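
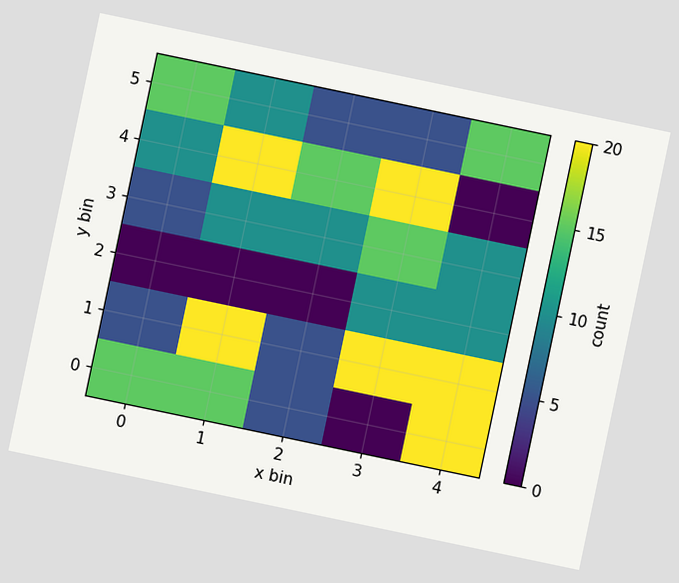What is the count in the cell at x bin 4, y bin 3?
10

The chart is tilted about 12° clockwise. Matching the cell (4, 3) against the colorbar gives 10.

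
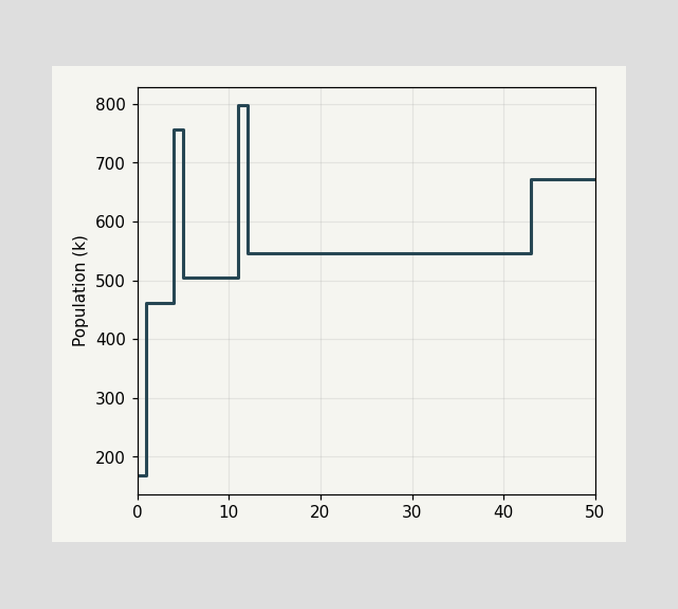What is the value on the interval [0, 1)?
168k

On [0, 1) the step sits at 168k.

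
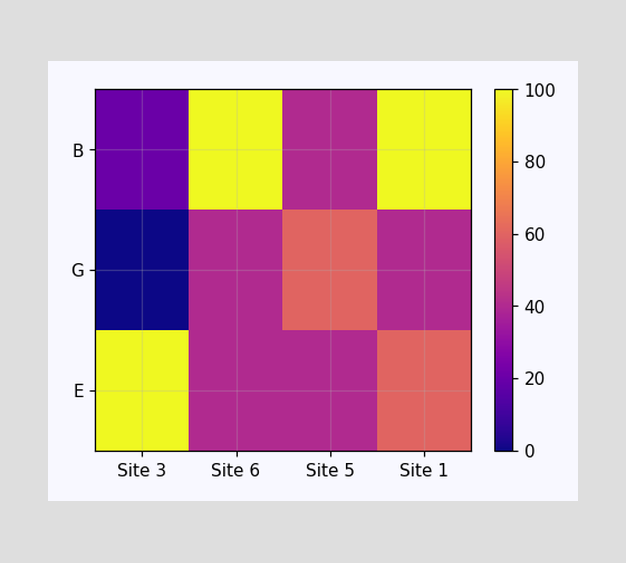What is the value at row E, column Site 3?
100

Matching cell (E, Site 3) against the colorbar gives 100.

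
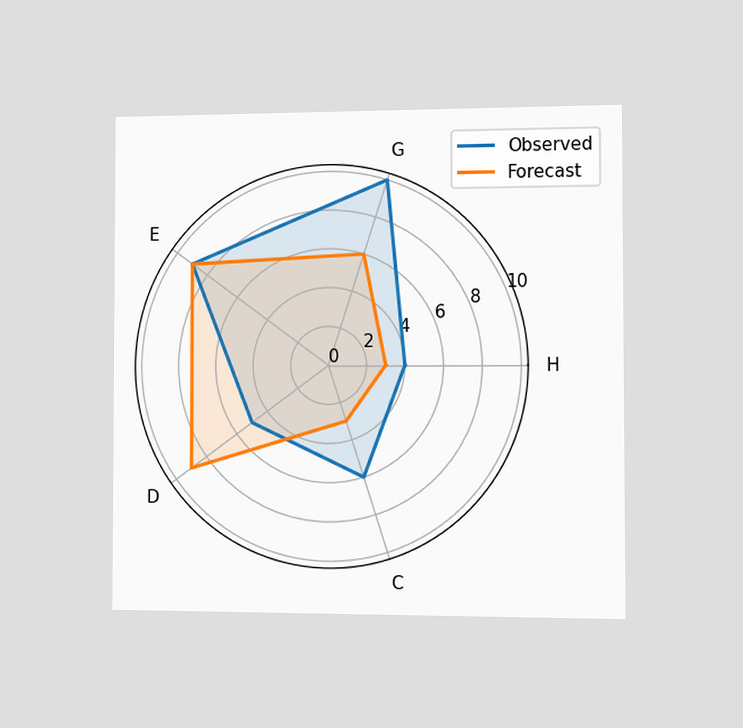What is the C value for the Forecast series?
3

The chart is viewed slightly from the right. On the C axis, Forecast reaches 3.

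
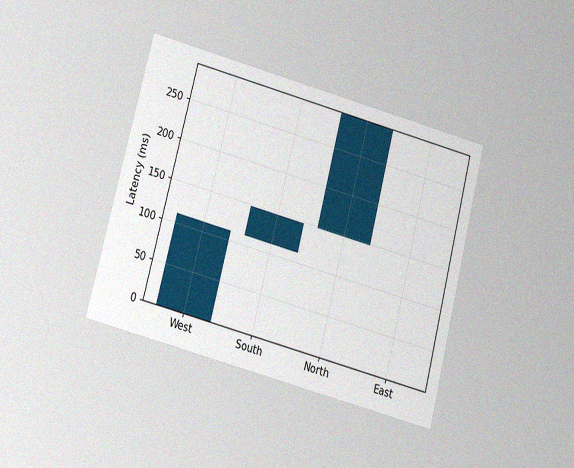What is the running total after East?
296ms

The chart is tilted about 15° clockwise and viewed slightly from below, with some photo noise. After East the running total reaches 296ms.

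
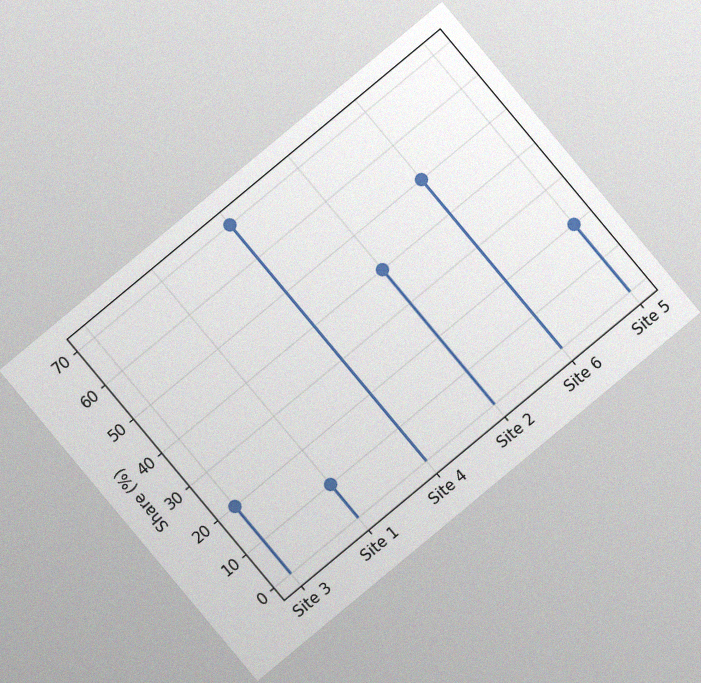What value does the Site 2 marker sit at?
40%

The chart is tilted about 40° counter-clockwise, with some photo noise. The Site 2 marker sits at 40%.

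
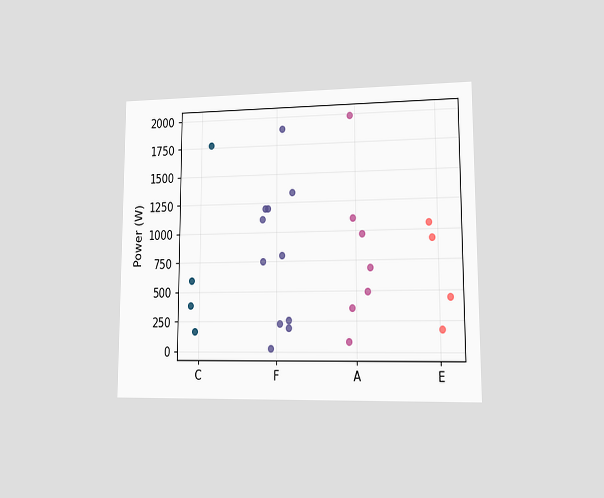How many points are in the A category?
The chart is viewed at a slight angle. Counting the markers in the A column gives 7.

7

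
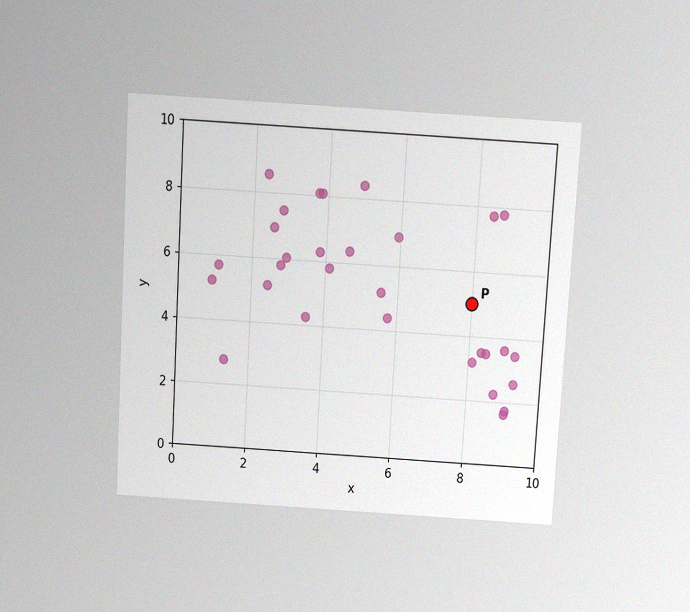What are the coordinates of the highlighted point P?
The chart is tilted about 3° clockwise and viewed slightly from above, with some photo noise. Following the gridlines from P to each axis, P sits at (8, 5).

(8, 5)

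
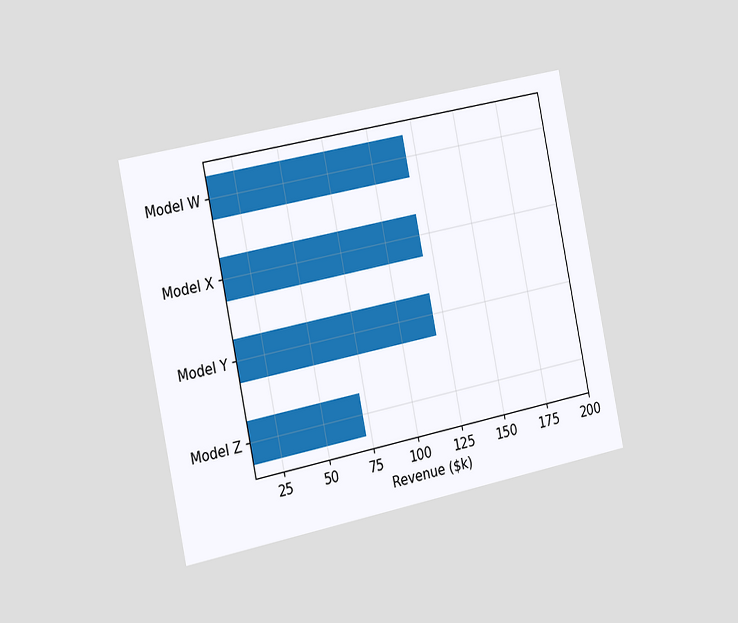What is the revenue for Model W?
The chart is tilted about 11° counter-clockwise and viewed slightly from the left. Reading along the chart's x-axis, the Model W bar reaches $120k.

$120k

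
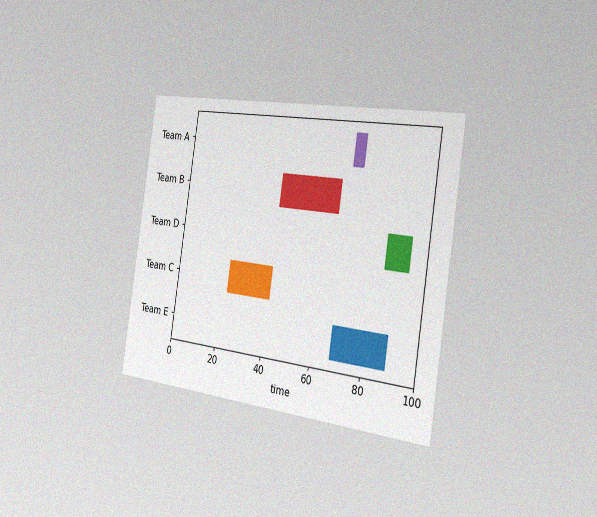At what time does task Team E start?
The chart is tilted about 9° clockwise and viewed slightly from the right, with some photo noise. The Team E bar begins at t=68.

68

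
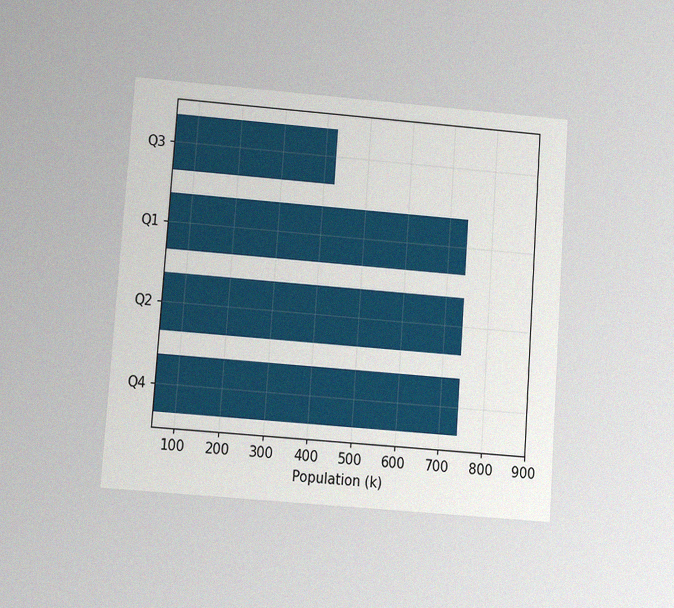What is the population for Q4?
742k

The chart is tilted about 4° clockwise and viewed at a slight angle, with some photo noise. Reading along the chart's x-axis, the Q4 bar reaches 742k.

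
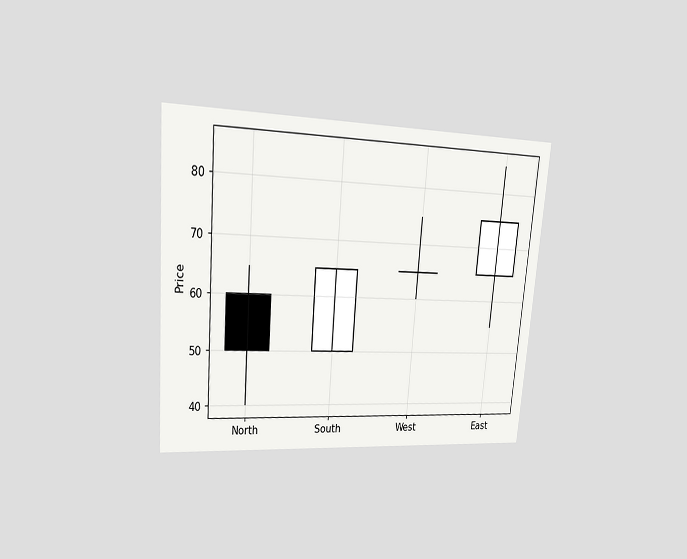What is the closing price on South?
The chart is tilted about 5° clockwise and viewed at a slight angle. The South candle closes at 65.

65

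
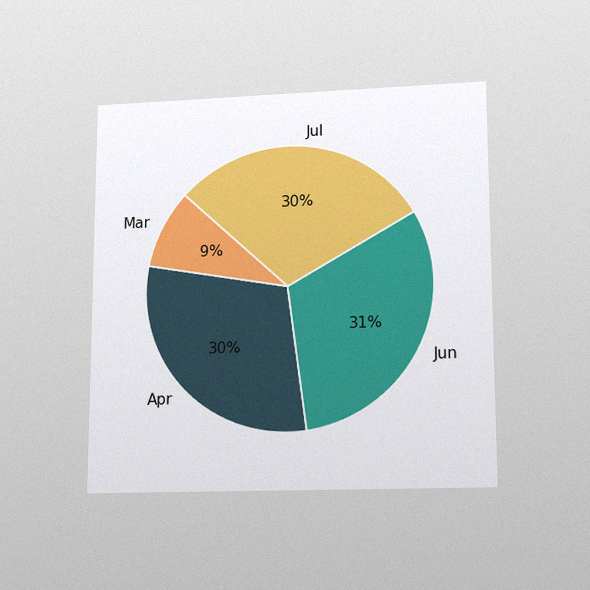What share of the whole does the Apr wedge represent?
The chart is viewed slightly from below, with some photo noise. The Apr slice takes up 30% of the pie.

30%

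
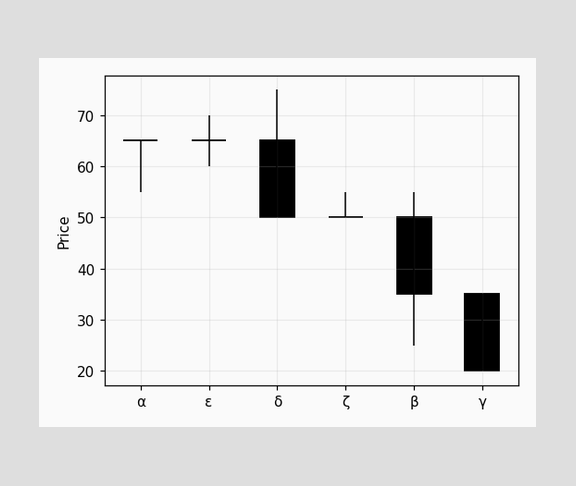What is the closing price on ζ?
50

The ζ candle closes at 50.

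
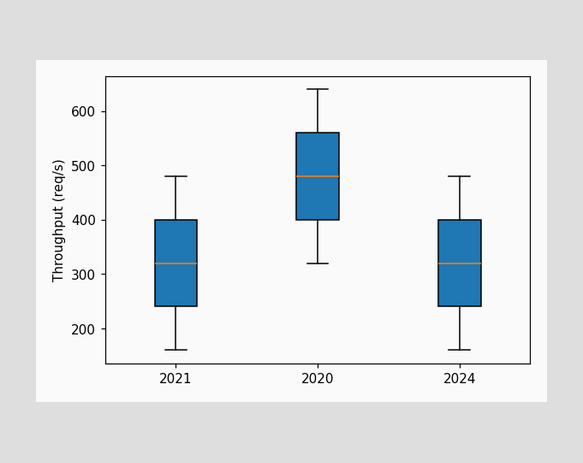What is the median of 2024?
320req/s

The median line in the 2024 box sits at 320req/s.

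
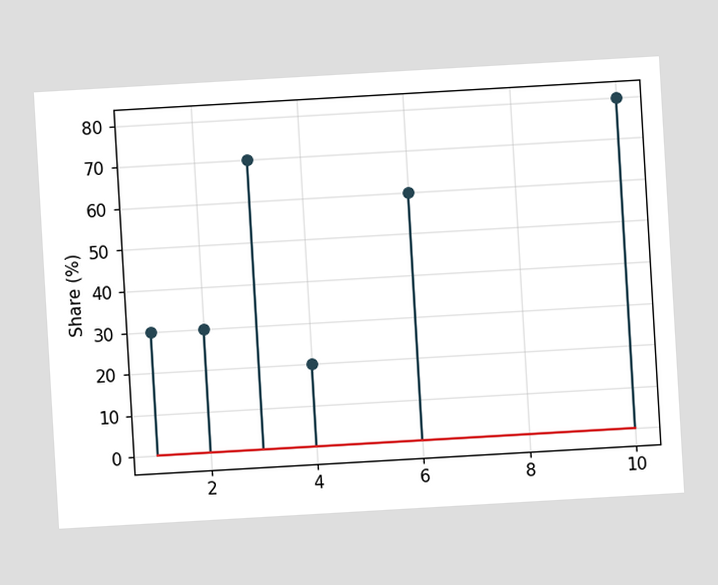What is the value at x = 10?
The chart is tilted about 3° counter-clockwise. The stem at x=10 reaches 80%.

80%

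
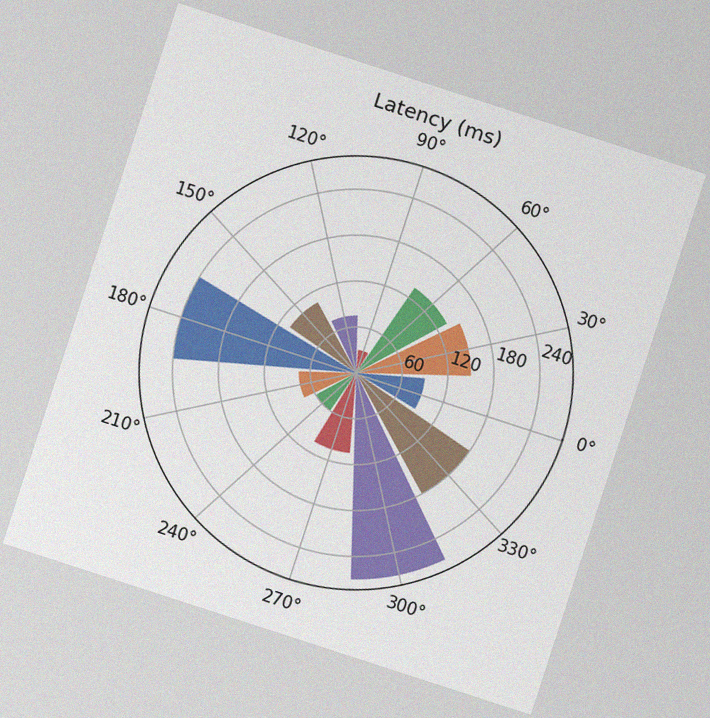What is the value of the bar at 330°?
180ms

The chart is tilted about 18° clockwise, with some photo noise. The bar at 330° reaches 180ms on the radial axis.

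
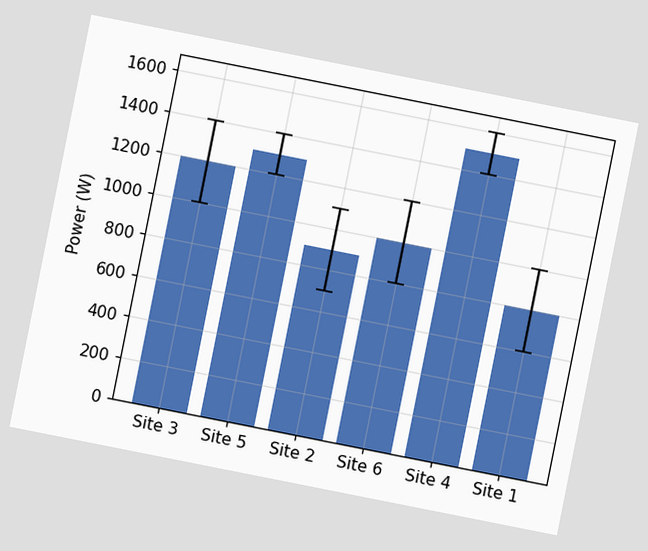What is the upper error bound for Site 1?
The chart is tilted about 11° clockwise. The Site 1 bar's upper whisker reaches 1000W.

1000W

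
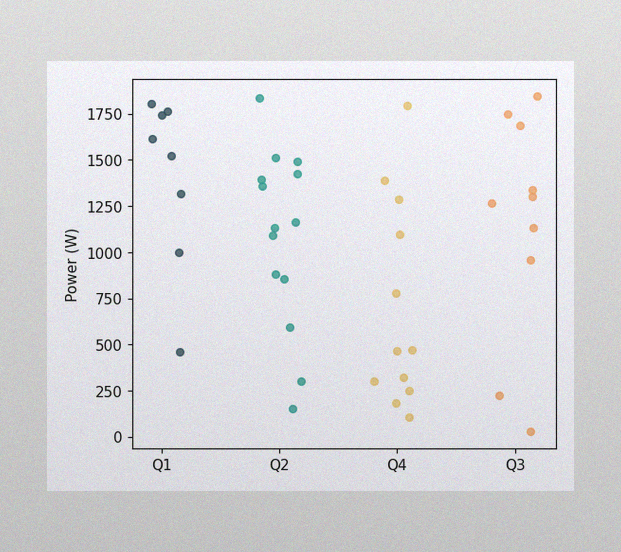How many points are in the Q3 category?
The image has some photo noise and uneven lighting. Counting the markers in the Q3 column gives 10.

10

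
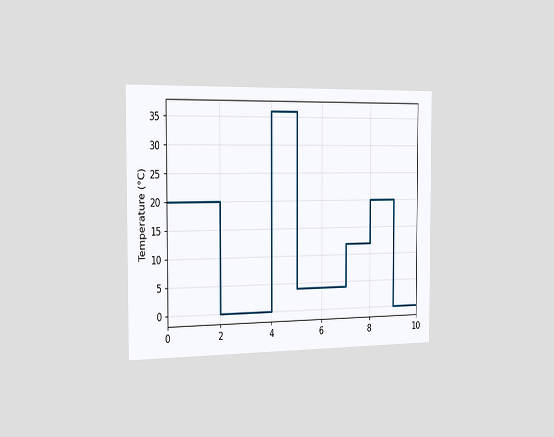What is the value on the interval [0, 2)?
The chart is viewed slightly from the left. On [0, 2) the step sits at 20°C.

20°C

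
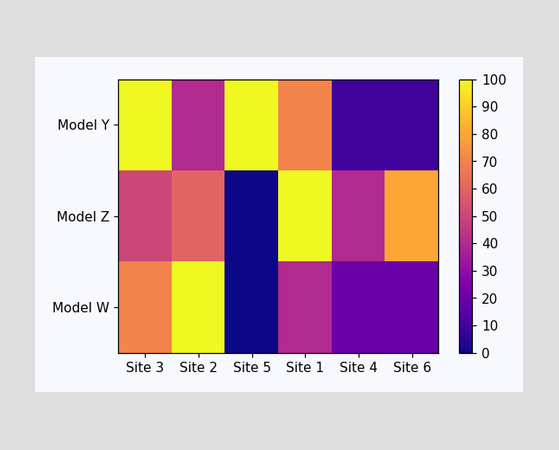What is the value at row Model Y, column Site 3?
Matching cell (Model Y, Site 3) against the colorbar gives 100.

100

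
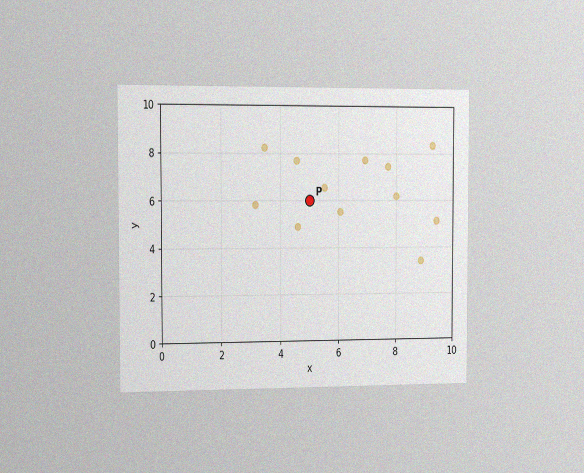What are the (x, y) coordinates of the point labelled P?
The chart is viewed slightly from the left, with some photo noise. Following the gridlines from P to each axis, P sits at (5, 6).

(5, 6)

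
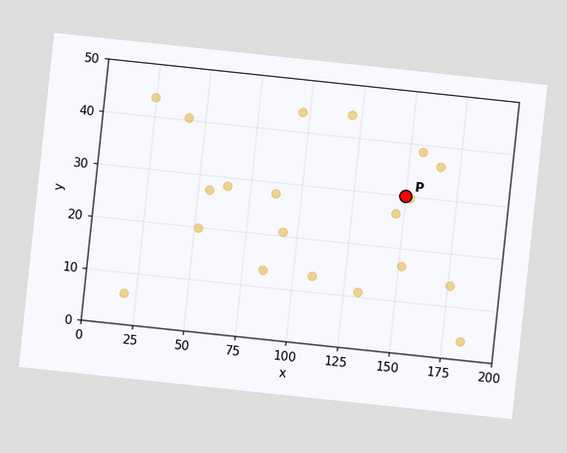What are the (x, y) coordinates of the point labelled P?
(150, 30)

The chart is tilted about 6° clockwise. Following the gridlines from P to each axis, P sits at (150, 30).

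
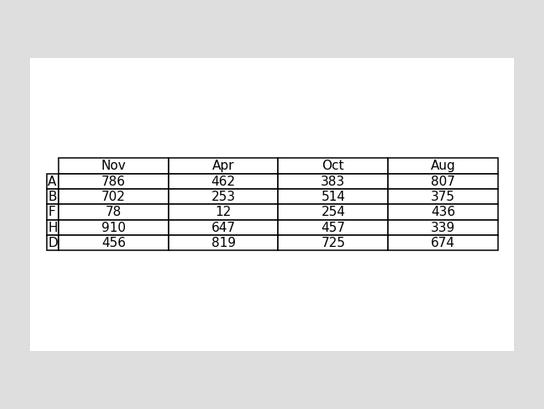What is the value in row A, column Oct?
The (A, Oct) cell reads 383.

383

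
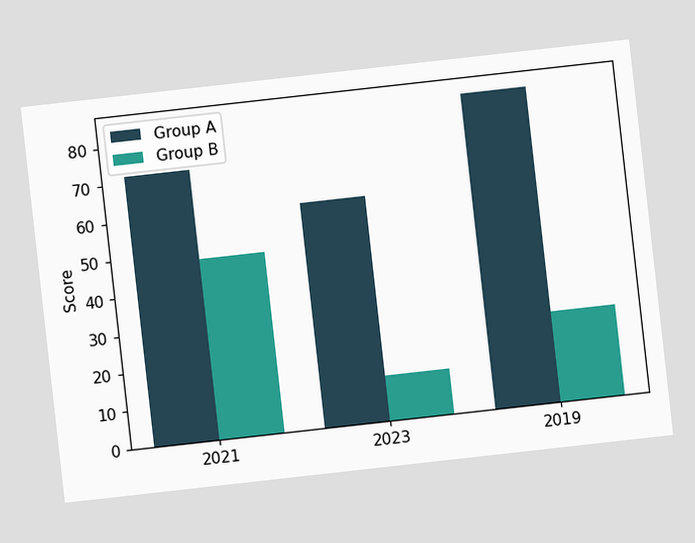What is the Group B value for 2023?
12

The chart is tilted about 6° counter-clockwise. The Group B bar at 2023 reaches 12 on the y-axis.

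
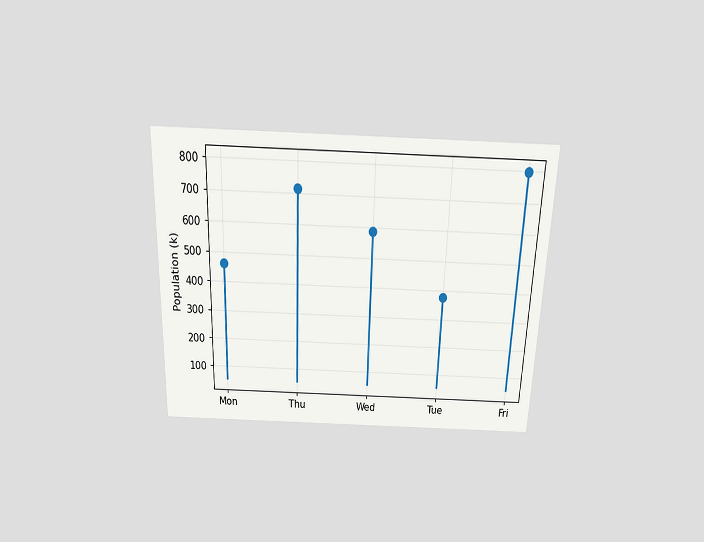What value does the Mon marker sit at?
The chart is viewed slightly from above. The Mon marker sits at 462k.

462k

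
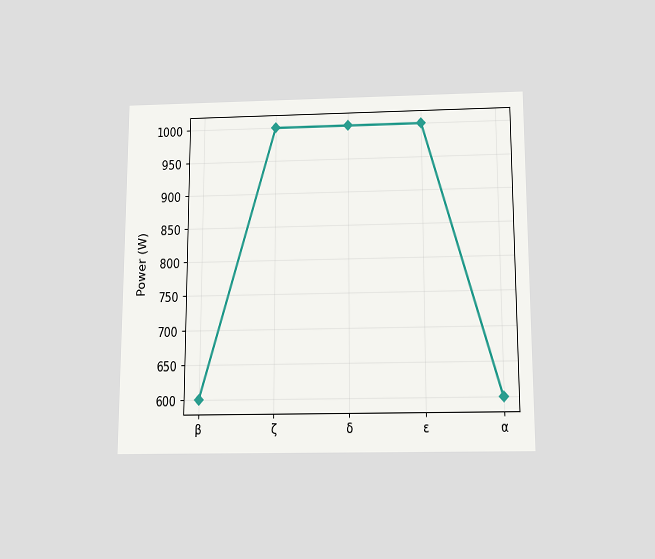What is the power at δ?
The chart is viewed slightly from below. At δ, the line is at 1000W.

1000W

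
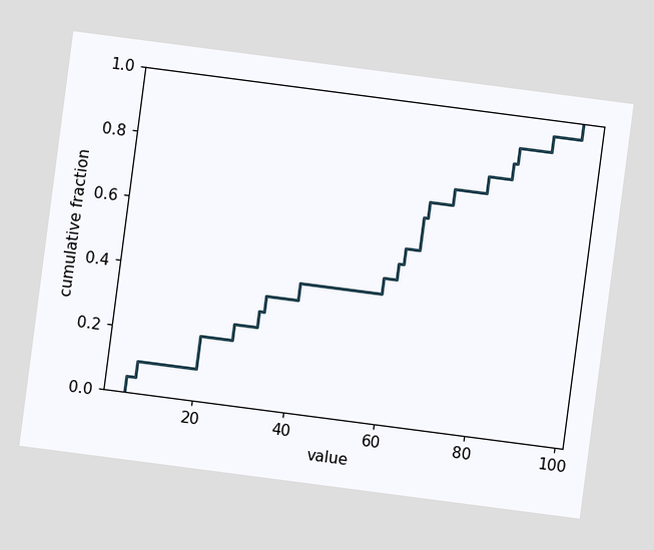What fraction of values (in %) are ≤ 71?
75%

The chart is tilted about 7° clockwise. At x=71 the ECDF step is at 75%.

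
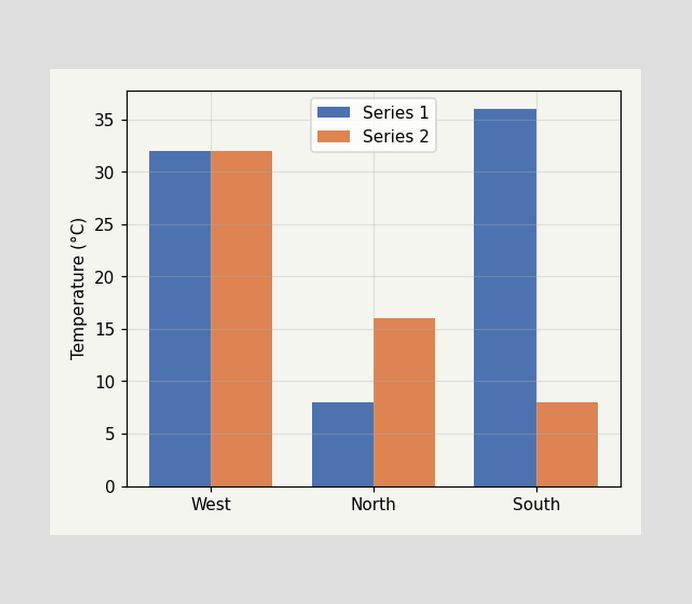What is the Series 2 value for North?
16°C

The Series 2 bar at North reaches 16°C on the y-axis.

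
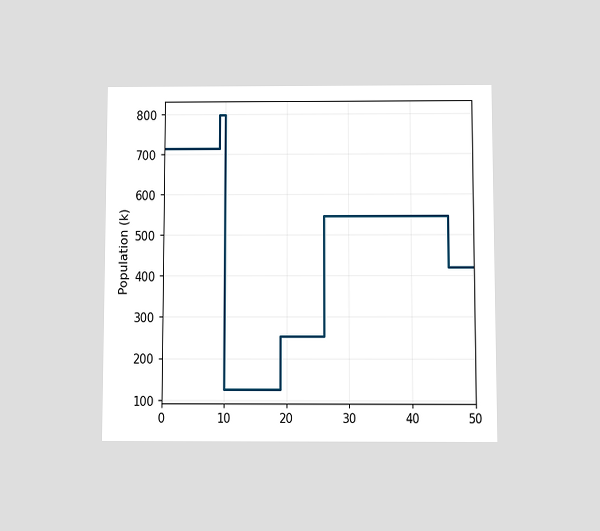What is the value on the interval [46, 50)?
420k

The chart is viewed at a slight angle. On [46, 50) the step sits at 420k.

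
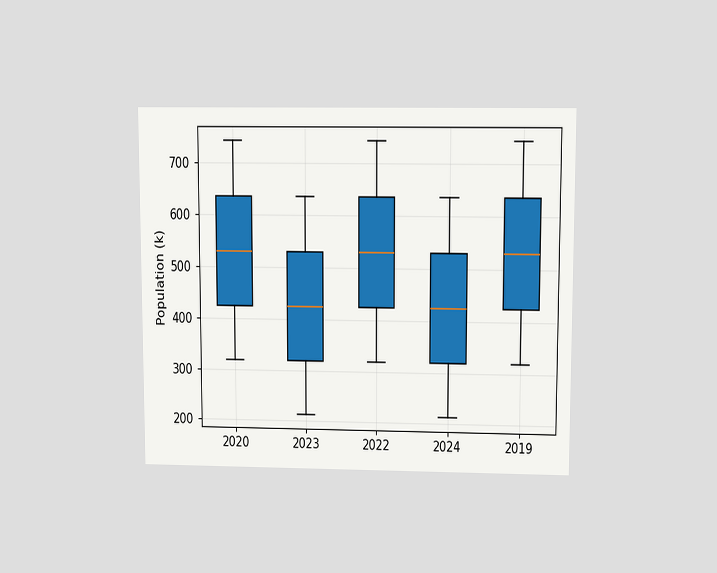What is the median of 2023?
The chart is viewed slightly from above. The median line in the 2023 box sits at 424k.

424k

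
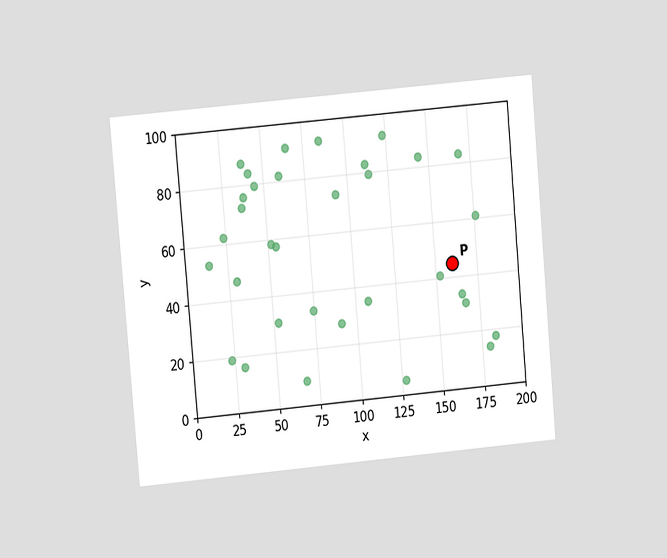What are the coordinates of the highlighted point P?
(160, 45)

The chart is tilted about 5° counter-clockwise and viewed at a slight angle. Following the gridlines from P to each axis, P sits at (160, 45).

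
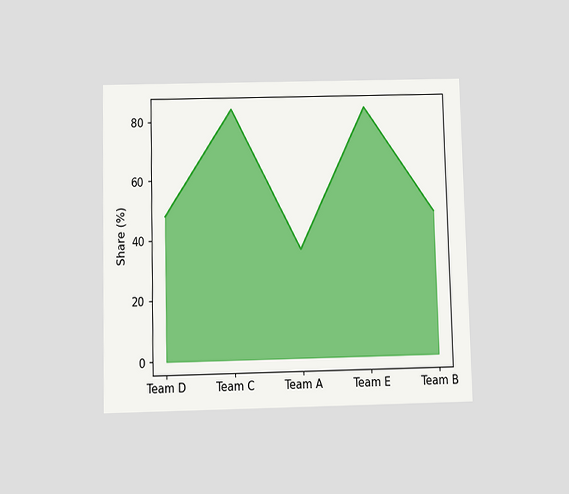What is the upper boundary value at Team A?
36%

The chart is viewed slightly from below. At Team A the upper boundary is at 36%.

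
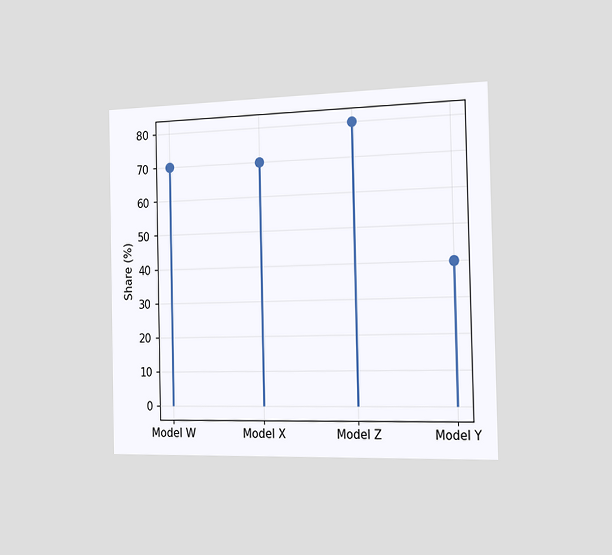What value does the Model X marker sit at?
The chart is viewed slightly from the right. The Model X marker sits at 70%.

70%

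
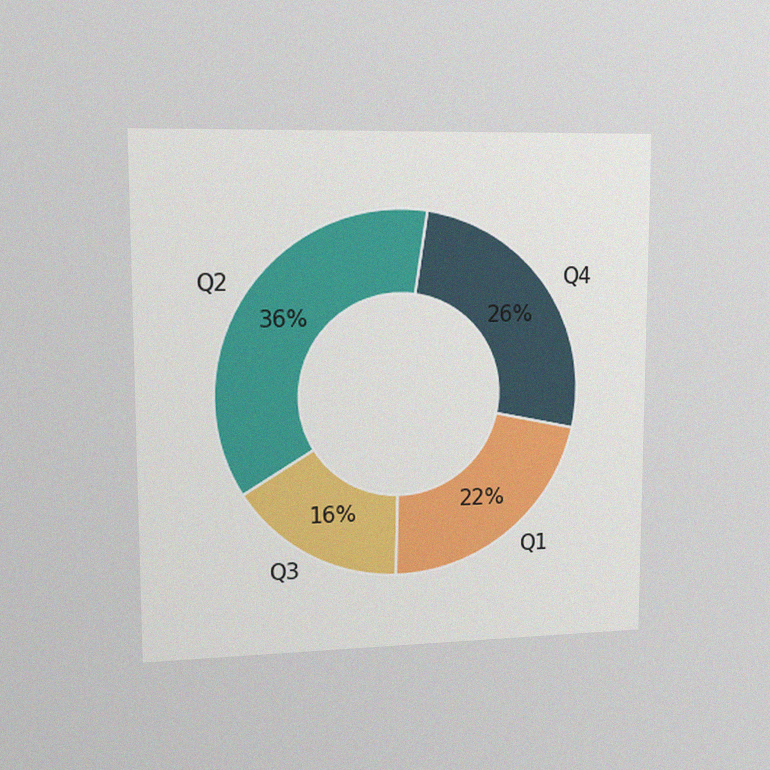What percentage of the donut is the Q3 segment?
The chart is viewed slightly from the left, with some photo noise. The Q3 segment takes up 16% of the ring.

16%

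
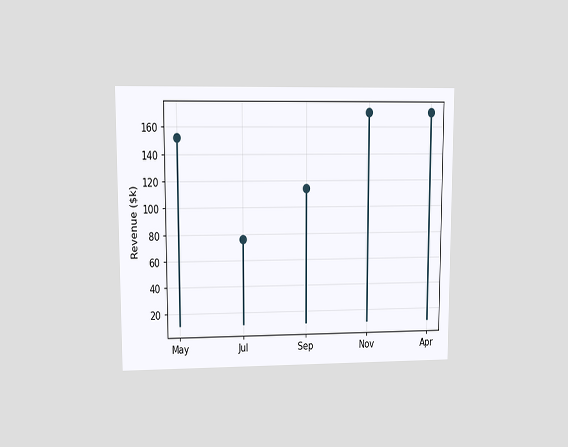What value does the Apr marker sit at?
The chart is viewed at a slight angle. The Apr marker sits at $171k.

$171k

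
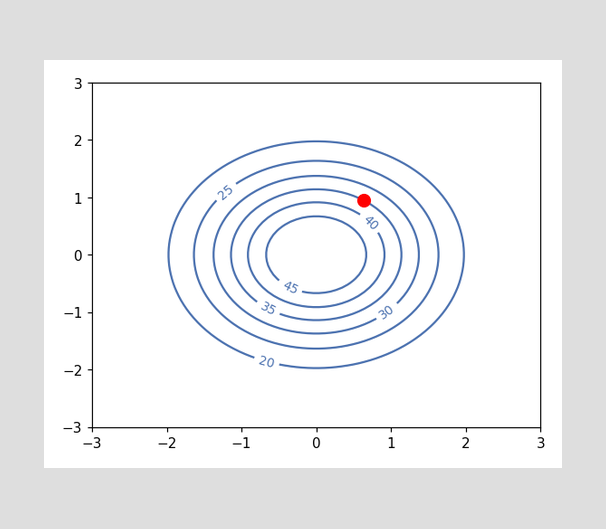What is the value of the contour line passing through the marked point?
The marked point sits on the contour labelled 35.

35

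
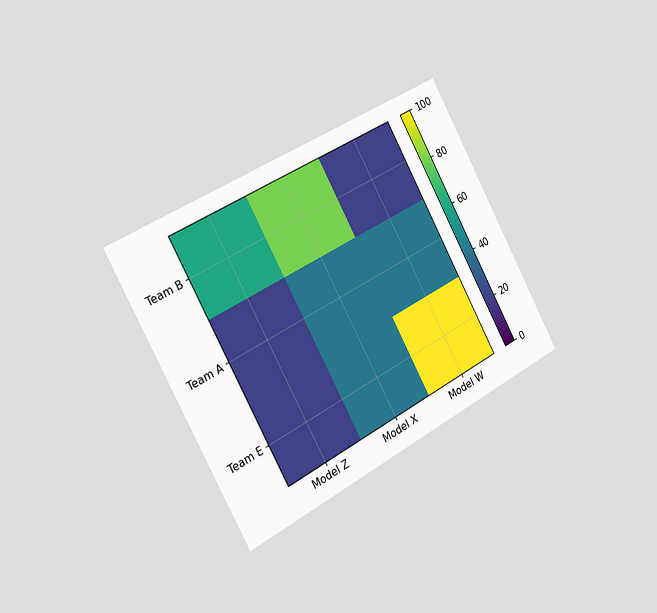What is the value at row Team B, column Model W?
The chart is tilted about 29° counter-clockwise and viewed slightly from the left. Matching cell (Team B, Model W) against the colorbar gives 20.

20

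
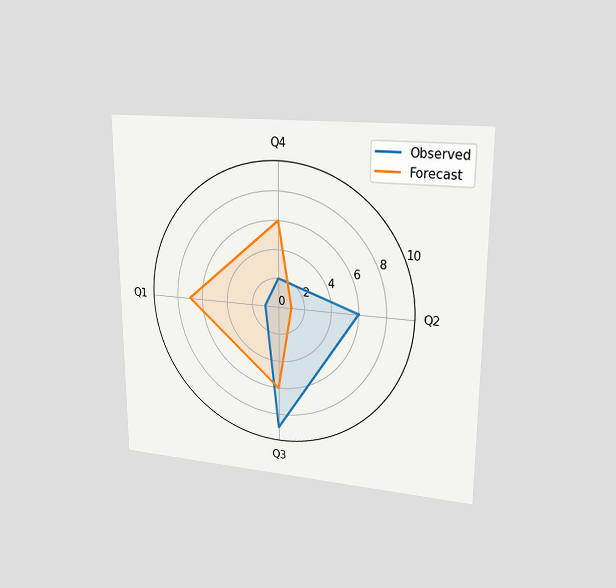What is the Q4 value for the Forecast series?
The chart is viewed at a slight angle. On the Q4 axis, Forecast reaches 6.

6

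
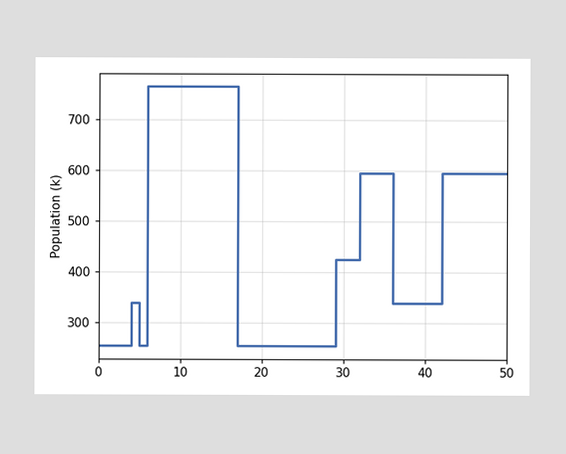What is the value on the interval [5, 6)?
On [5, 6) the step sits at 255k.

255k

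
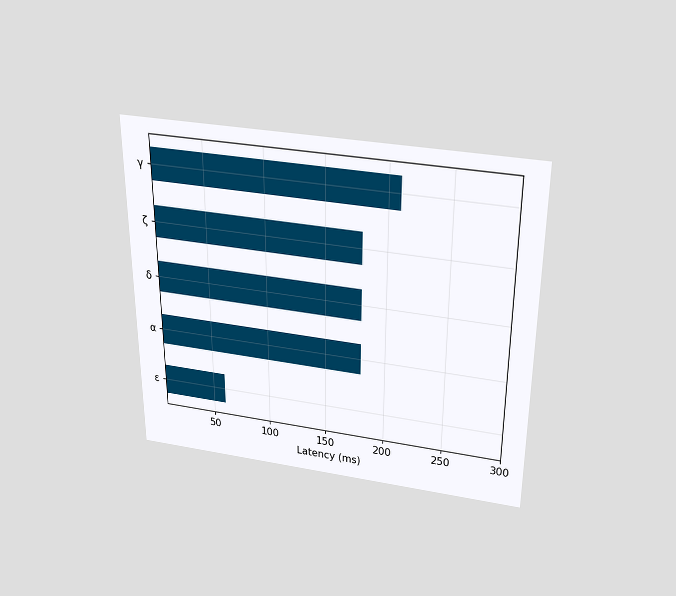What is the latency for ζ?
The chart is viewed slightly from above. Reading along the chart's x-axis, the ζ bar reaches 180ms.

180ms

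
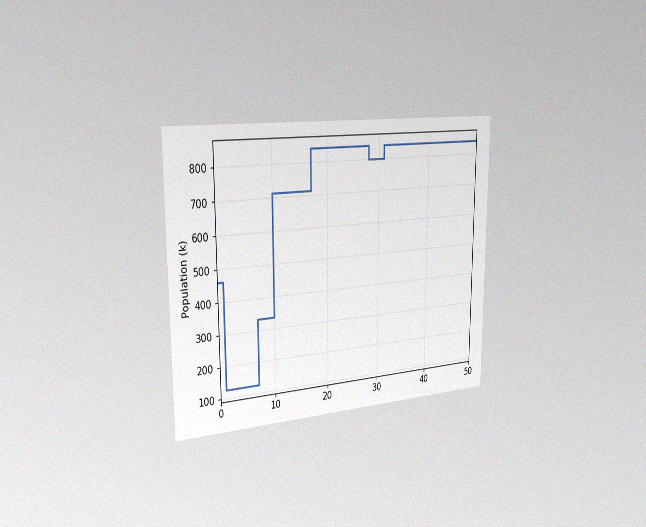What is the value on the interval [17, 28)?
The chart is viewed slightly from the left, with some photo noise. On [17, 28) the step sits at 840k.

840k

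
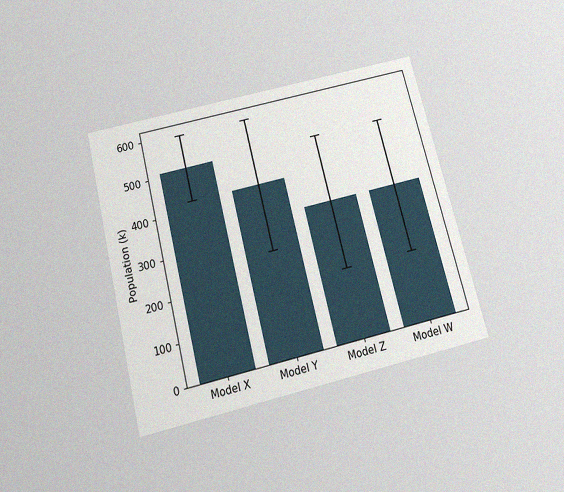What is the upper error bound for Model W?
510k

The chart is tilted about 14° counter-clockwise and viewed slightly from below, with some photo noise. The Model W bar's upper whisker reaches 510k.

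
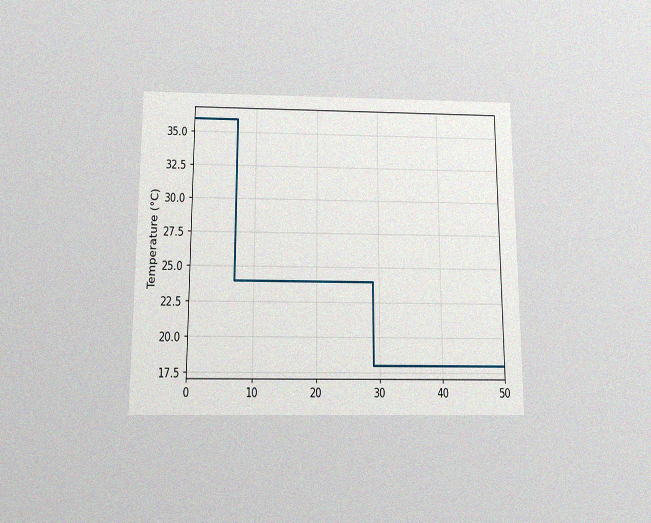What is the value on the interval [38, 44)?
18°C

The chart is viewed slightly from below, with some photo noise. On [38, 44) the step sits at 18°C.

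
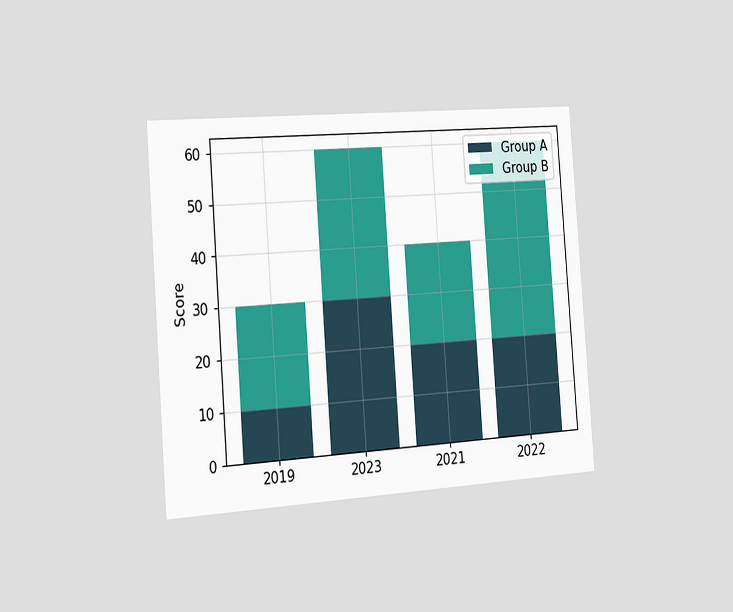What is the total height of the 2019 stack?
The chart is tilted about 4° counter-clockwise and viewed slightly from the left. The 2019 stack's top reaches 30 on the y-axis.

30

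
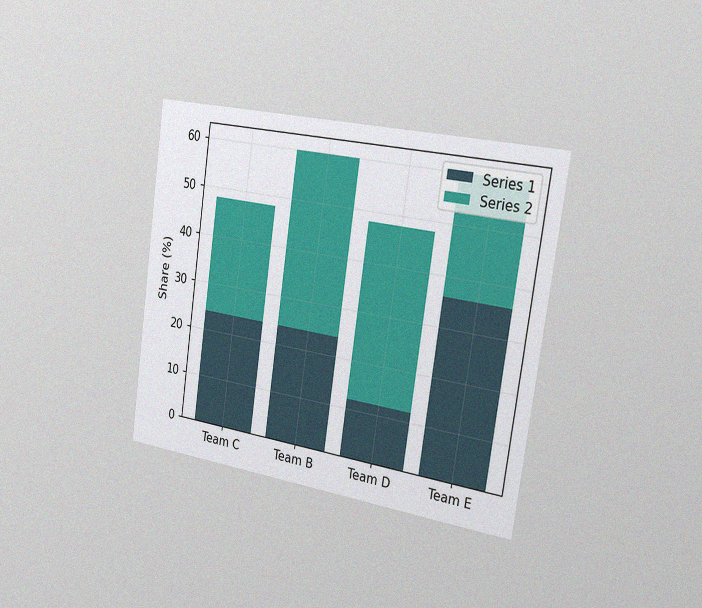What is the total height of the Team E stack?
The chart is tilted about 8° clockwise and viewed slightly from the right, with some photo noise. The Team E stack's top reaches 60% on the y-axis.

60%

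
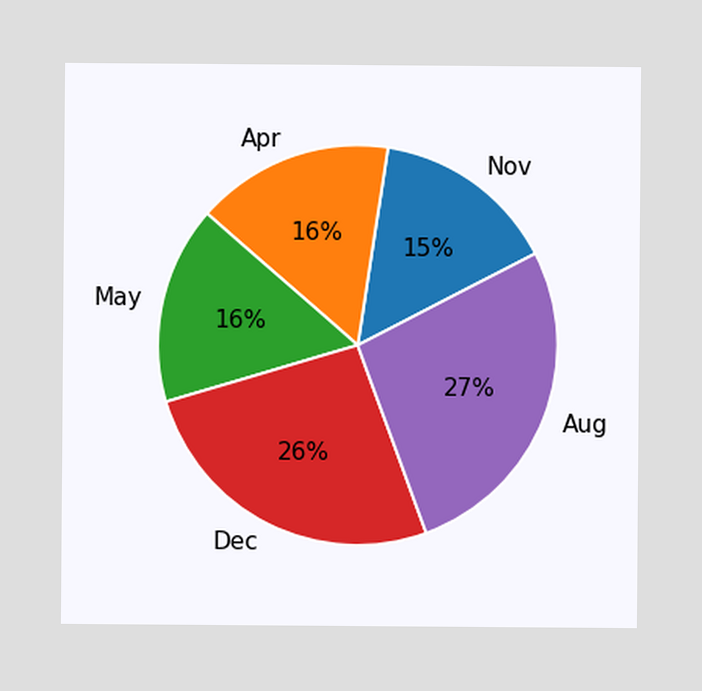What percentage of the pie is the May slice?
The May slice takes up 16% of the pie.

16%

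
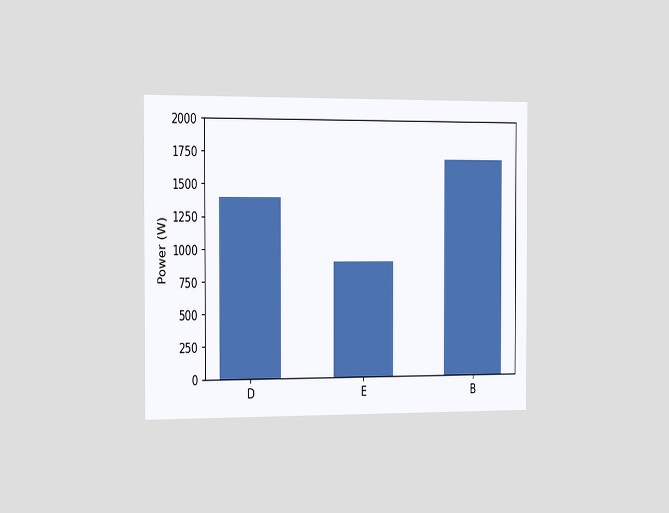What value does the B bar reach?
The chart is viewed slightly from the left. Reading along the chart's y-axis, the B bar reaches 1700W.

1700W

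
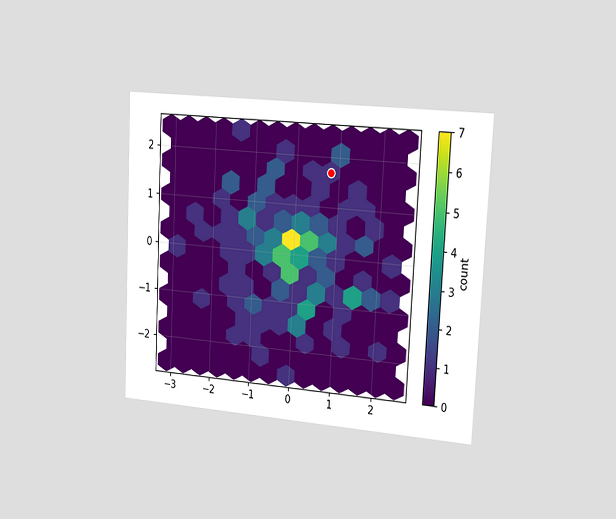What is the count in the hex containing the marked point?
1

The chart is tilted about 3° clockwise and viewed slightly from the right. The marked hex reads 1 on the colorbar.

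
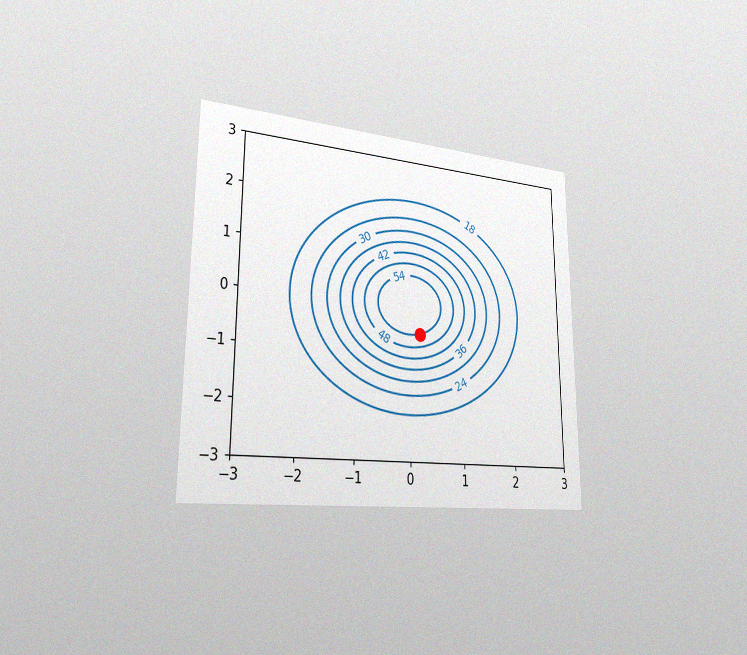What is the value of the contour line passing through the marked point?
54

The chart is viewed slightly from the left, with some photo noise. The marked point sits on the contour labelled 54.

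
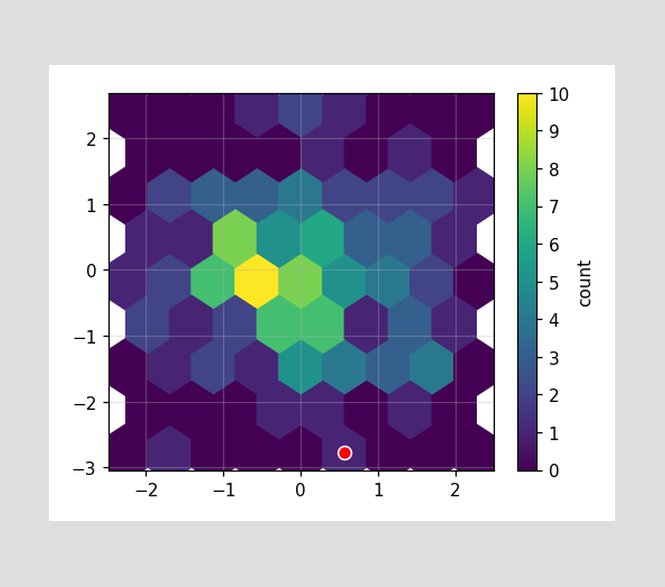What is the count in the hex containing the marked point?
1

The marked hex reads 1 on the colorbar.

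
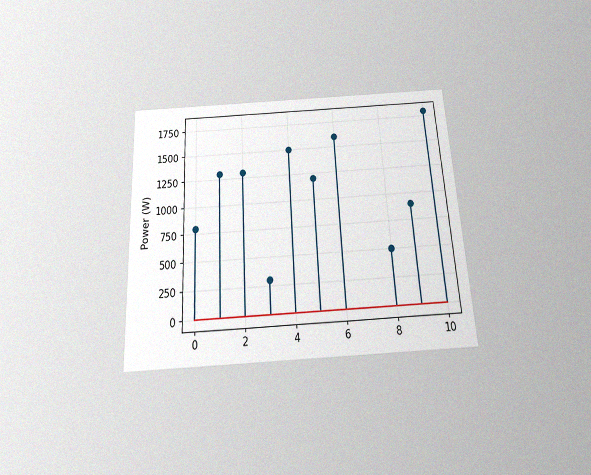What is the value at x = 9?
900W

The chart is tilted about 3° counter-clockwise and viewed slightly from below, with some photo noise. The stem at x=9 reaches 900W.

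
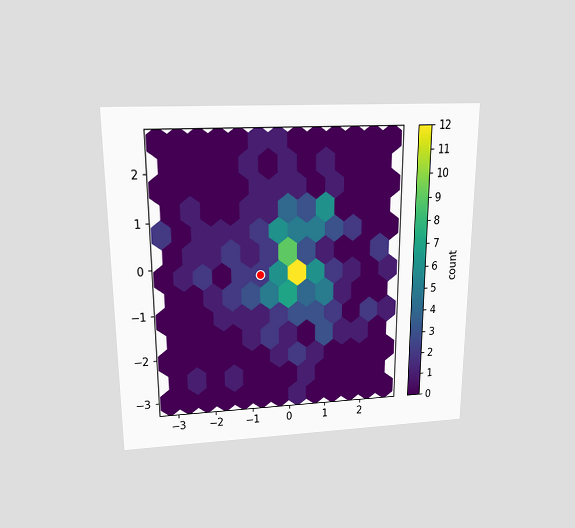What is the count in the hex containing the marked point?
The chart is viewed slightly from above. The marked hex reads 2 on the colorbar.

2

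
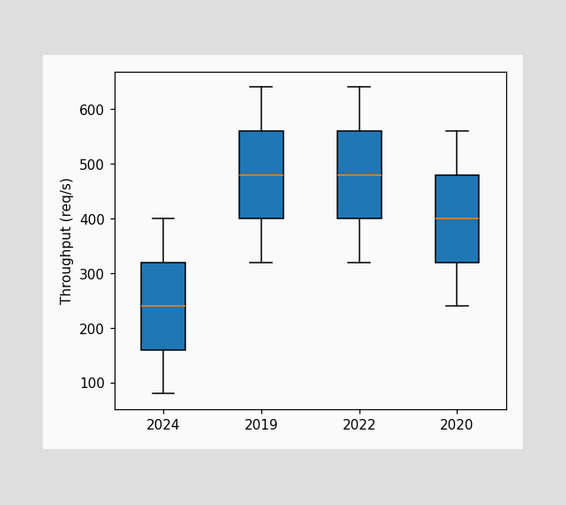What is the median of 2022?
480req/s

The median line in the 2022 box sits at 480req/s.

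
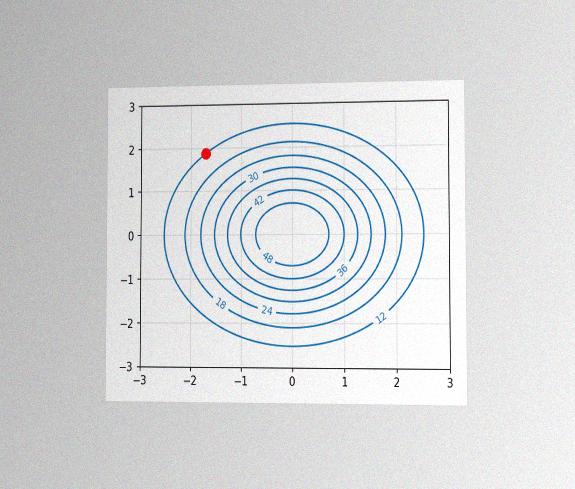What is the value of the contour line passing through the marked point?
12

The chart is viewed slightly from the right, with some photo noise. The marked point sits on the contour labelled 12.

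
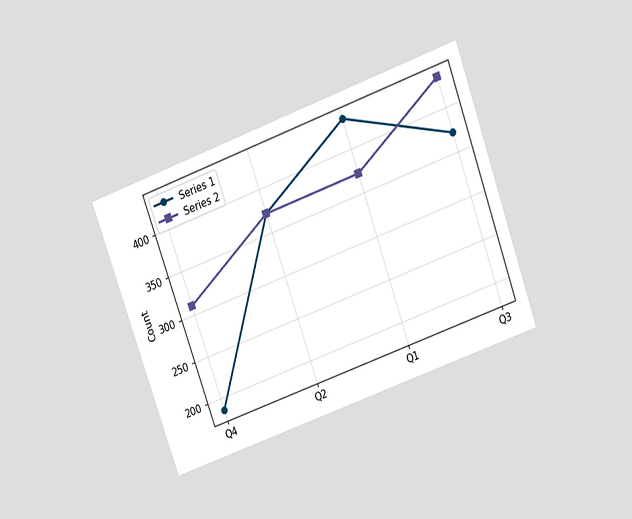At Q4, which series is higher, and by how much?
The chart is tilted about 20° counter-clockwise and viewed slightly from above. At Q4, Series 2 sits above the other line by 124.

Series 2, by 124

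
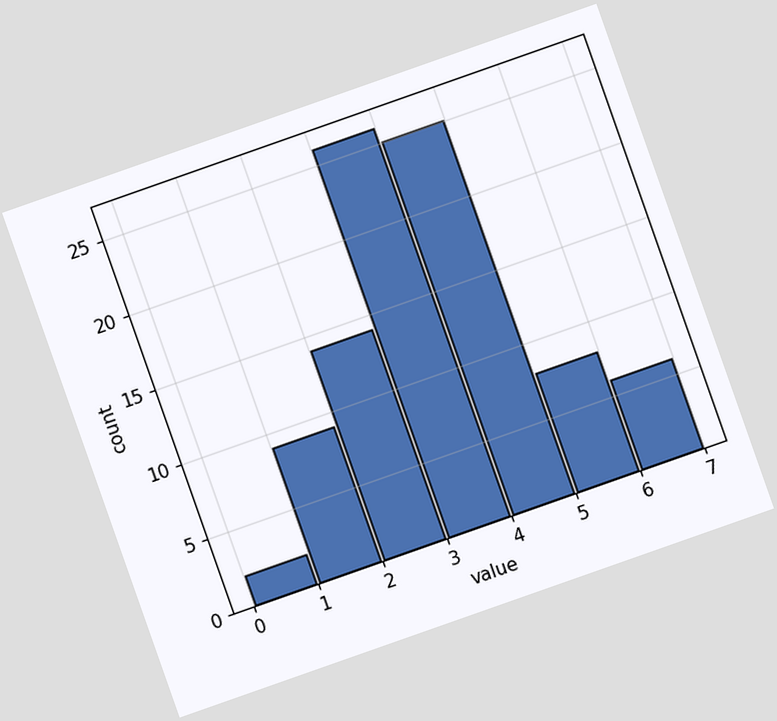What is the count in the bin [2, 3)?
14

The chart is tilted about 19° counter-clockwise. The [2, 3) bin has height 14.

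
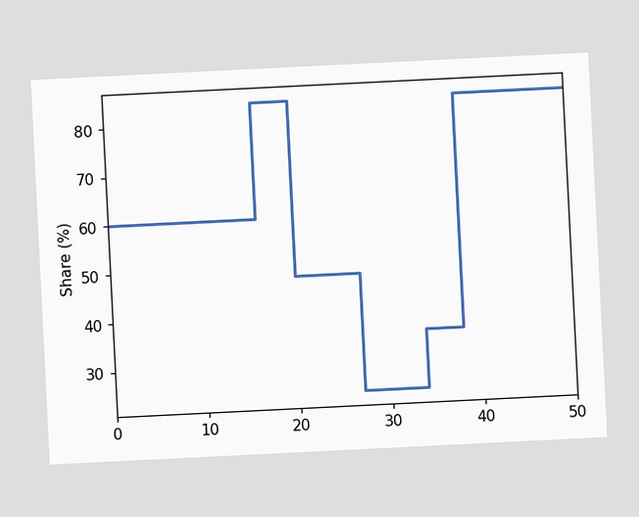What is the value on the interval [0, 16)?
The chart is tilted about 3° counter-clockwise. On [0, 16) the step sits at 60%.

60%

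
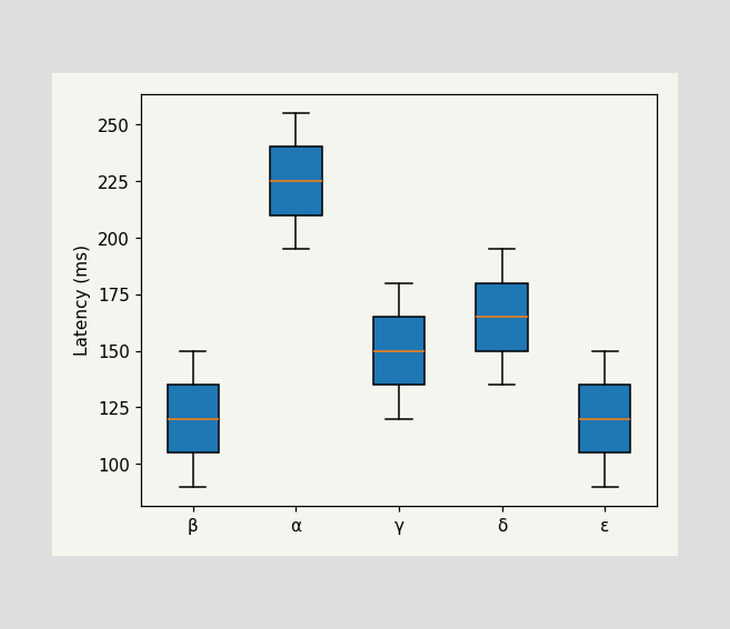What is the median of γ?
The median line in the γ box sits at 150ms.

150ms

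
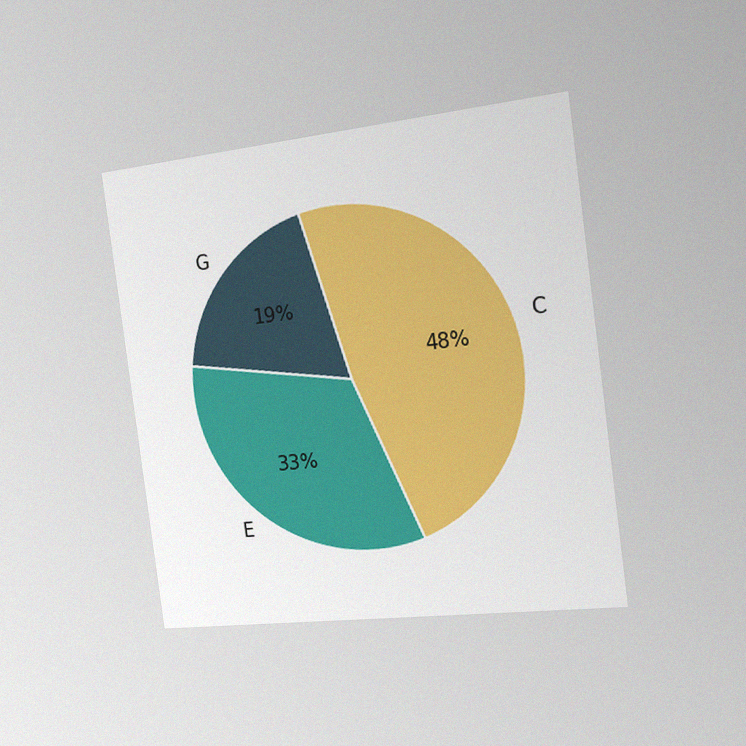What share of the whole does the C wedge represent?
The chart is tilted about 8° counter-clockwise and viewed slightly from the right, with some photo noise. The C slice takes up 48% of the pie.

48%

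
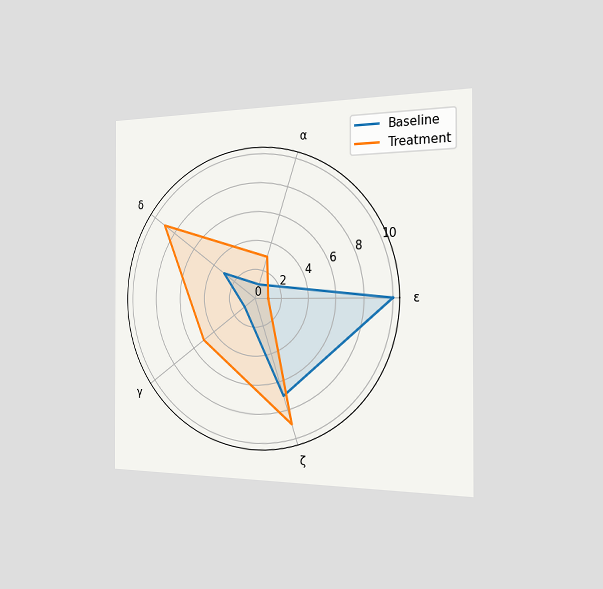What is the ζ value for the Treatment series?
The chart is viewed slightly from the right. On the ζ axis, Treatment reaches 9.

9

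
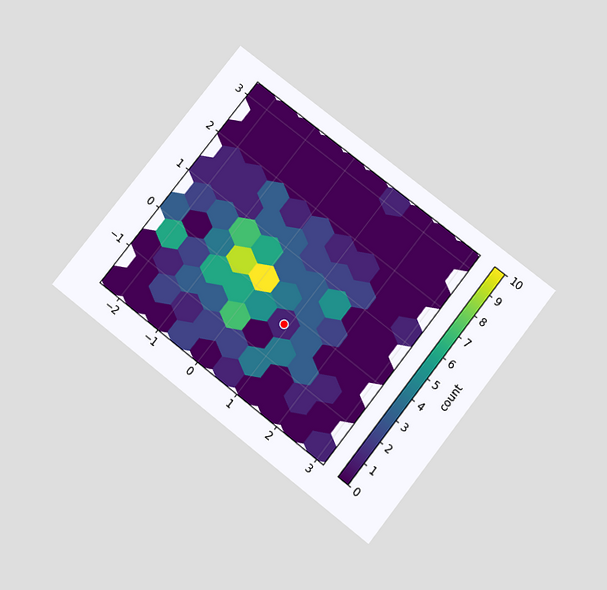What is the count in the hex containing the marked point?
1

The chart is tilted about 38° clockwise and viewed slightly from below. The marked hex reads 1 on the colorbar.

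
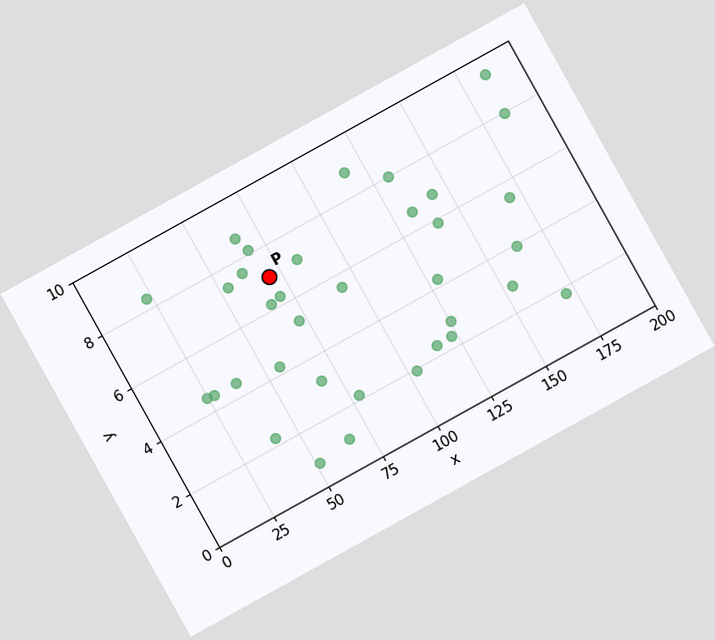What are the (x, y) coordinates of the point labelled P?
The chart is tilted about 29° counter-clockwise. Following the gridlines from P to each axis, P sits at (70, 7).

(70, 7)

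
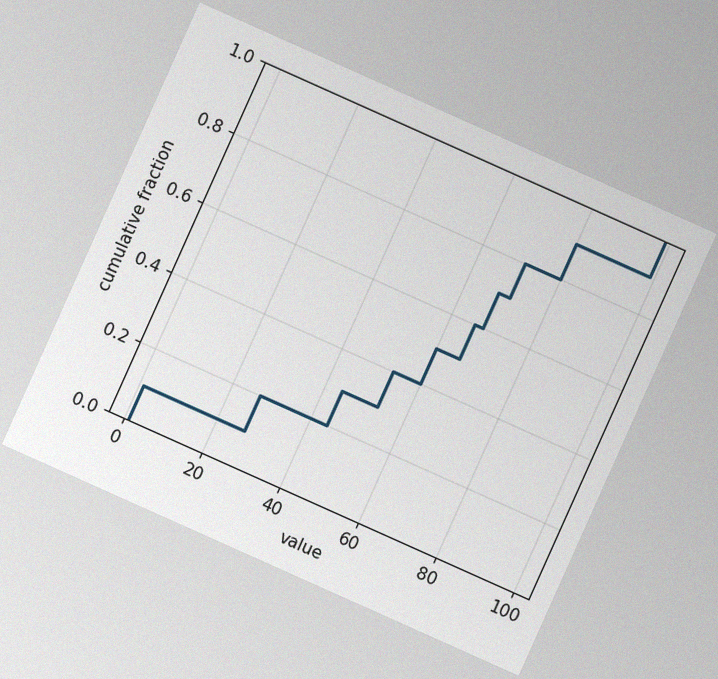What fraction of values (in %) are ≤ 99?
The chart is tilted about 24° clockwise, with some photo noise. At x=99 the ECDF step is at 100%.

100%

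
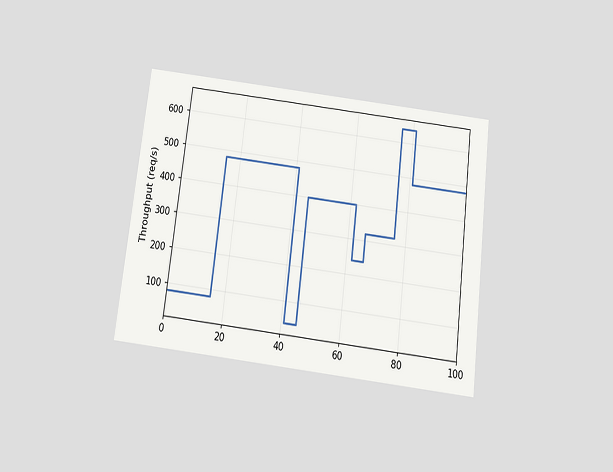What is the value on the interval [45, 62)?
400req/s

The chart is tilted about 7° clockwise and viewed slightly from below. On [45, 62) the step sits at 400req/s.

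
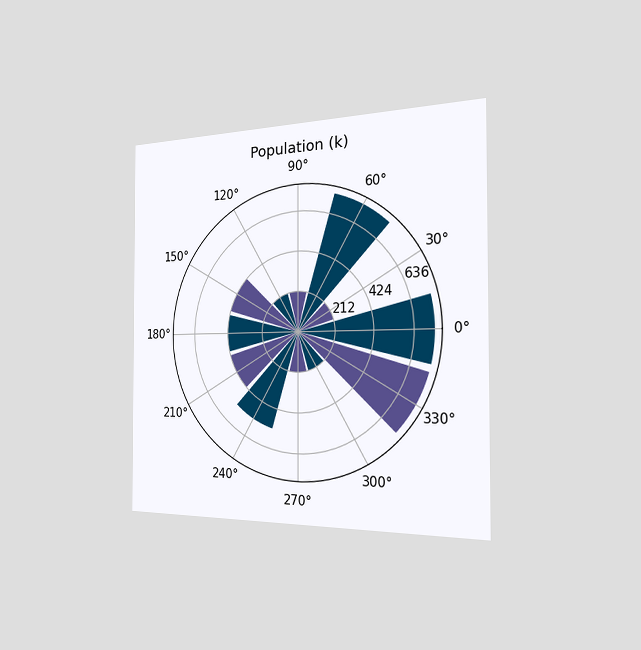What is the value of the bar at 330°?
The chart is viewed slightly from the right. The bar at 330° reaches 742k on the radial axis.

742k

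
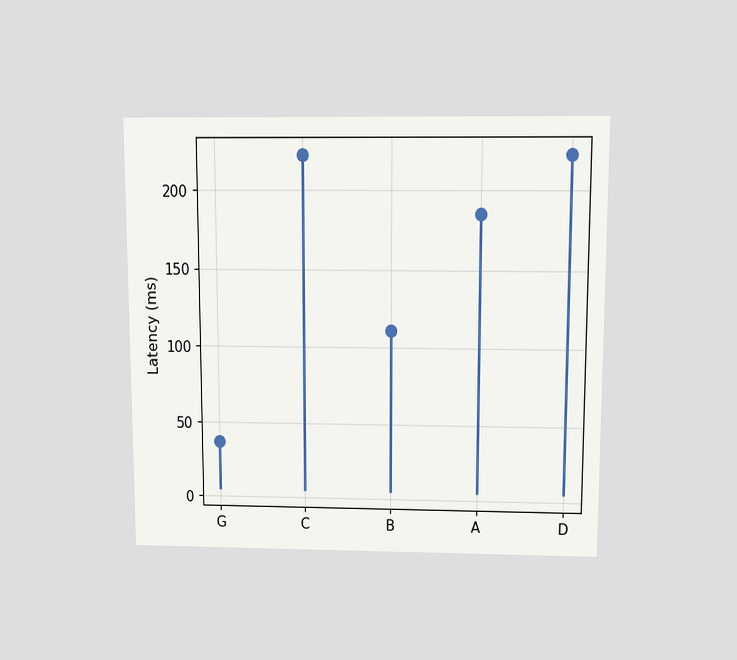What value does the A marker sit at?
The chart is viewed slightly from above. The A marker sits at 185ms.

185ms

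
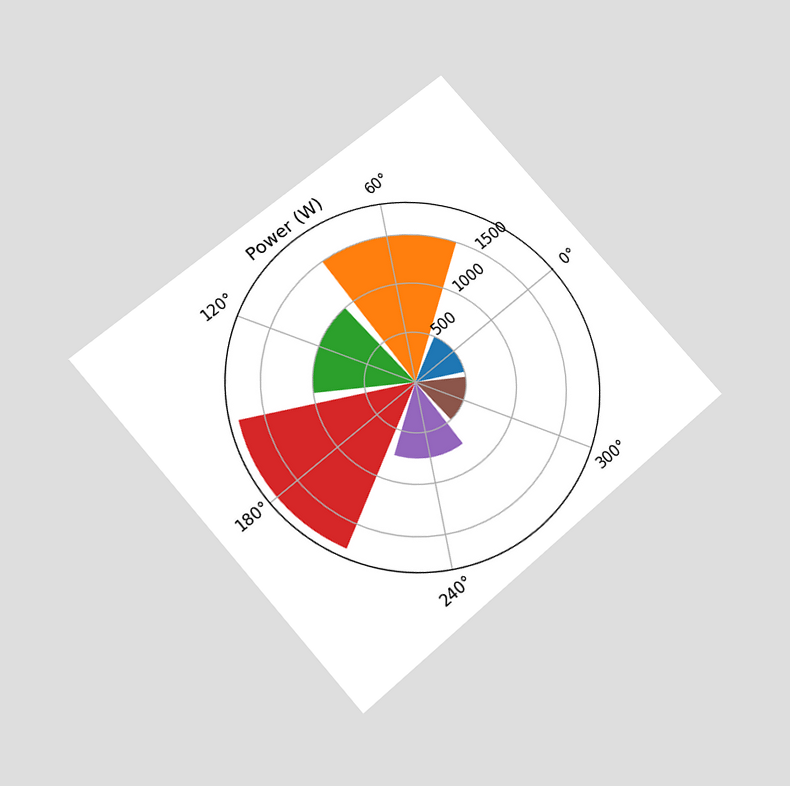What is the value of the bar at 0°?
The chart is tilted about 41° counter-clockwise and viewed slightly from below. The bar at 0° reaches 500W on the radial axis.

500W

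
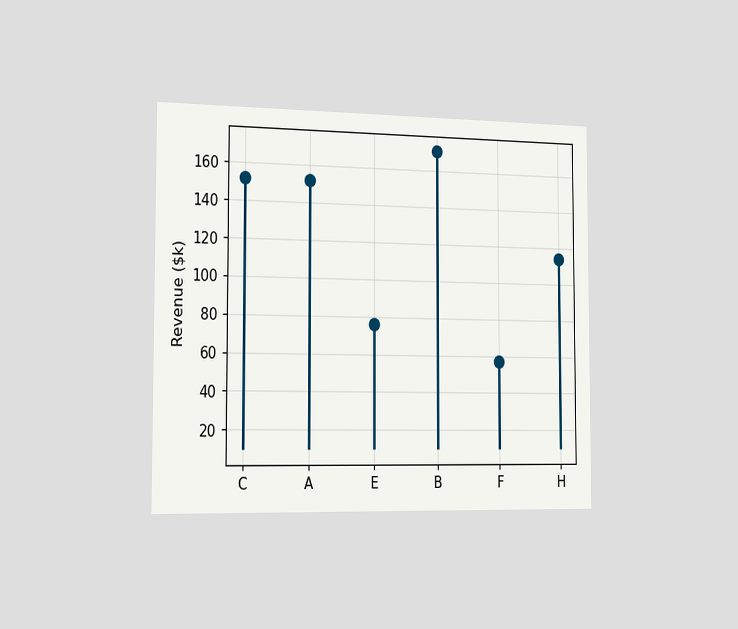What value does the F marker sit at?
$57k

The chart is viewed slightly from the left. The F marker sits at $57k.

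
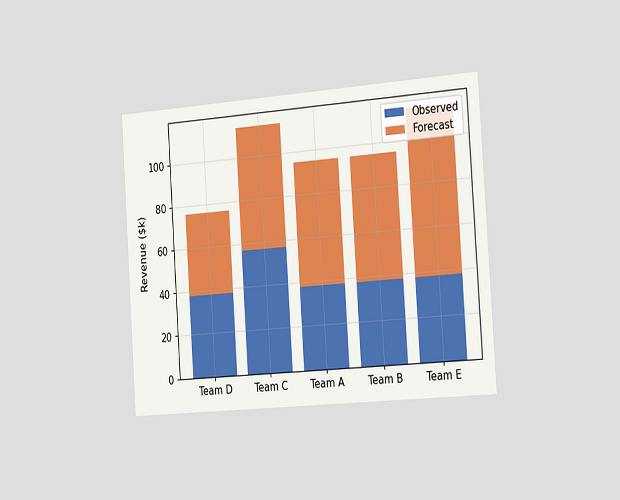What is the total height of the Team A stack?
$95k

The chart is tilted about 4° counter-clockwise and viewed slightly from the right. The Team A stack's top reaches $95k on the y-axis.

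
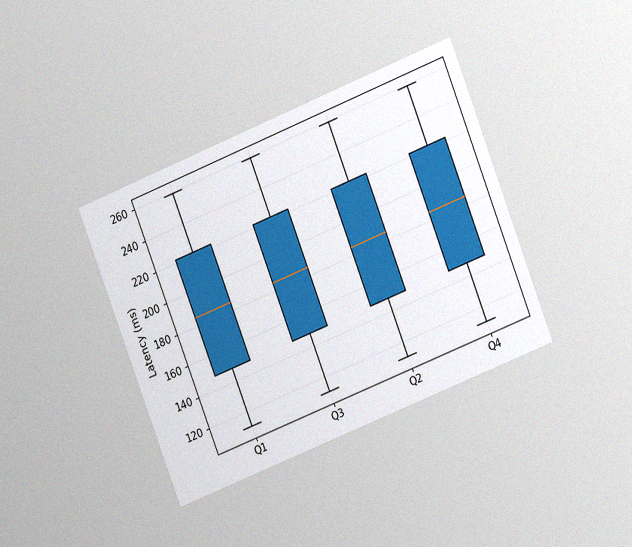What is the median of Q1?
The chart is tilted about 21° counter-clockwise and viewed at a slight angle, with some photo noise. The median line in the Q1 box sits at 185ms.

185ms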